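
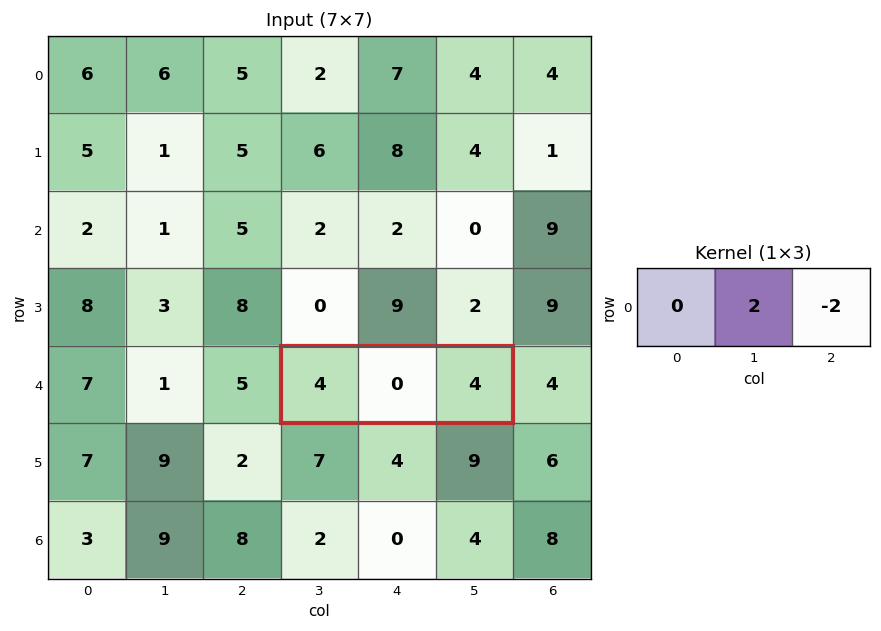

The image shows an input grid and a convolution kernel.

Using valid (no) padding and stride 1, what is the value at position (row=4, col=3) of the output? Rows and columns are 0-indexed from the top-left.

The receptive field on the input at this output position is [4 0 4]. Elementwise product with the kernel and sum: 0·2 + 4·-2.

-8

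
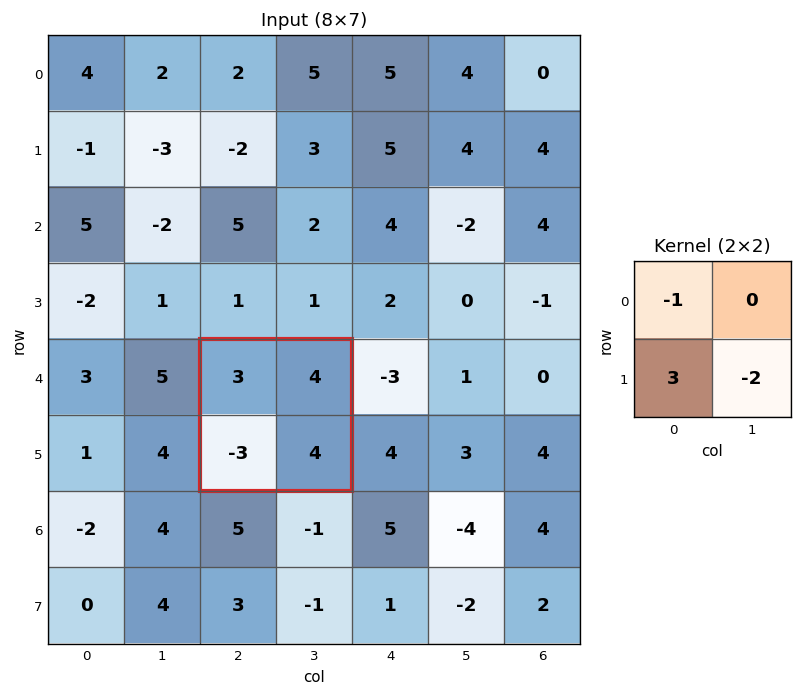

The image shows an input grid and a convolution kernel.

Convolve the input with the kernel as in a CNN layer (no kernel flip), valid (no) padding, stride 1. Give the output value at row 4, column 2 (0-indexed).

-20

The receptive field on the input at this output position is [3 4 / -3 4]. Elementwise product with the kernel and sum: 3·-1 + -3·3 + 4·-2.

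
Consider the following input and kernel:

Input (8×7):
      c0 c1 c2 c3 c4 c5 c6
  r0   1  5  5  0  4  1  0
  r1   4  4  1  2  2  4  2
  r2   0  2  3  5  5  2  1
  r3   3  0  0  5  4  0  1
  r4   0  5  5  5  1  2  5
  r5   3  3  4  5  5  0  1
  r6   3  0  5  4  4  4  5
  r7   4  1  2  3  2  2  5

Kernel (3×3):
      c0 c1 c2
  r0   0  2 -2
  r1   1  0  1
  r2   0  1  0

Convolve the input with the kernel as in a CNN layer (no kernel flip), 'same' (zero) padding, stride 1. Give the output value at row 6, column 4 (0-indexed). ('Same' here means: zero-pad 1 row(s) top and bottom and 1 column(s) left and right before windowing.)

The receptive field on the zero-padded input at this output position is [5 5 0 / 4 4 4 / 3 2 2]. Elementwise product with the kernel and sum: 5·2 + 0·-2 + 4·1 + 4·1 + 2·1.

20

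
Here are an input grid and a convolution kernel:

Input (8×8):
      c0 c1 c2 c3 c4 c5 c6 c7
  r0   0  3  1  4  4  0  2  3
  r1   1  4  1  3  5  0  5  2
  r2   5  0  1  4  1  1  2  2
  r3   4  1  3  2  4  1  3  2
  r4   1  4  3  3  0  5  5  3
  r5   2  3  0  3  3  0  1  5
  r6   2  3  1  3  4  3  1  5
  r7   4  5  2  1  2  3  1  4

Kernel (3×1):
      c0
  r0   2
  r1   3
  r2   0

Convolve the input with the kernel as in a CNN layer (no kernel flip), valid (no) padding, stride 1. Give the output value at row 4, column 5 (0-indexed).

The receptive field on the input at this output position is [5 / 0 / 3]. Elementwise product with the kernel and sum: 5·2 + 0·3.

10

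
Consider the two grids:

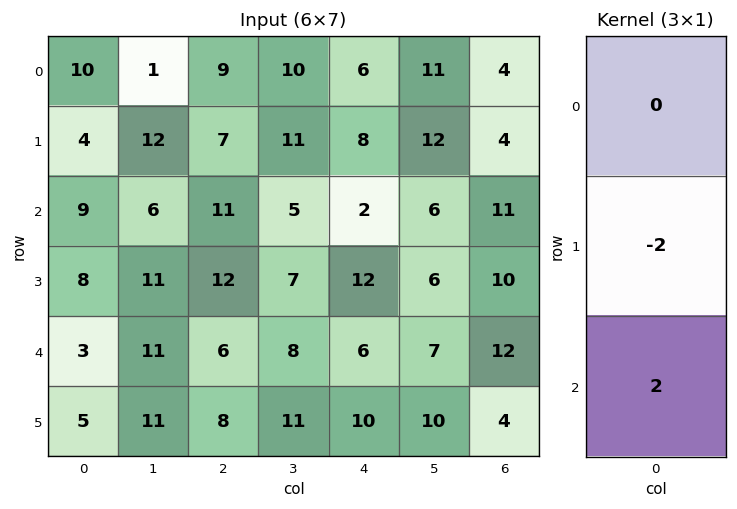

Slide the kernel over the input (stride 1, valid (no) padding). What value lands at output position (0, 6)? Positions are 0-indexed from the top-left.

The receptive field on the input at this output position is [4 / 4 / 11]. Elementwise product with the kernel and sum: 4·-2 + 11·2.

14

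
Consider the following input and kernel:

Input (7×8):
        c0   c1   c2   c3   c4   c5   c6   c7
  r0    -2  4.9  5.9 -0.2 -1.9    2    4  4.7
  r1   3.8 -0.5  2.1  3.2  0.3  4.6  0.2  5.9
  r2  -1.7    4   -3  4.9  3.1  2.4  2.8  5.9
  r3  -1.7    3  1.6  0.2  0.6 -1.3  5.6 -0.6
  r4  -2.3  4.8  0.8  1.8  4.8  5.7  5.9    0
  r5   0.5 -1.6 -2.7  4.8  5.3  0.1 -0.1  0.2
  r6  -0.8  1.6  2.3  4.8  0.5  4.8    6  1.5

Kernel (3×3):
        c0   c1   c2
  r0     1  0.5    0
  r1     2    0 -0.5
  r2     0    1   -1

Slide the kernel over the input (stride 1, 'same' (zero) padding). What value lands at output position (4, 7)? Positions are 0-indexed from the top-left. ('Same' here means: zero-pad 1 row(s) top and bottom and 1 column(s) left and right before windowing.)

17.3

The receptive field on the zero-padded input at this output position is [5.6 -0.6 0 / 5.9 0 0 / -0.1 0.2 0]. Elementwise product with the kernel and sum: 5.6·1 + -0.6·0.5 + 5.9·2 + 0·-0.5 + 0.2·1 + 0·-1.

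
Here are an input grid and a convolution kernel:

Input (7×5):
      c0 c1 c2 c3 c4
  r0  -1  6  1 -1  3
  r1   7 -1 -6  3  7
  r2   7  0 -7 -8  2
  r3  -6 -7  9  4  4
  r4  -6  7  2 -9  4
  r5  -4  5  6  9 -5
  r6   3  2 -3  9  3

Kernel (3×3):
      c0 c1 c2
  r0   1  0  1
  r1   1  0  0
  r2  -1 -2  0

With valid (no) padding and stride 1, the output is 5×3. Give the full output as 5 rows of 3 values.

0 18 21
28 -9 -23
-14 -26 20
-9 -13 -9
-15 7 -3

Output[0,0]: The receptive field on the input at this output position is [-1 6 1 / 7 -1 -6 / 7 0 -7]. Elementwise product with the kernel and sum: -1·1 + 1·1 + 7·1 + 7·-1 + 0·-2.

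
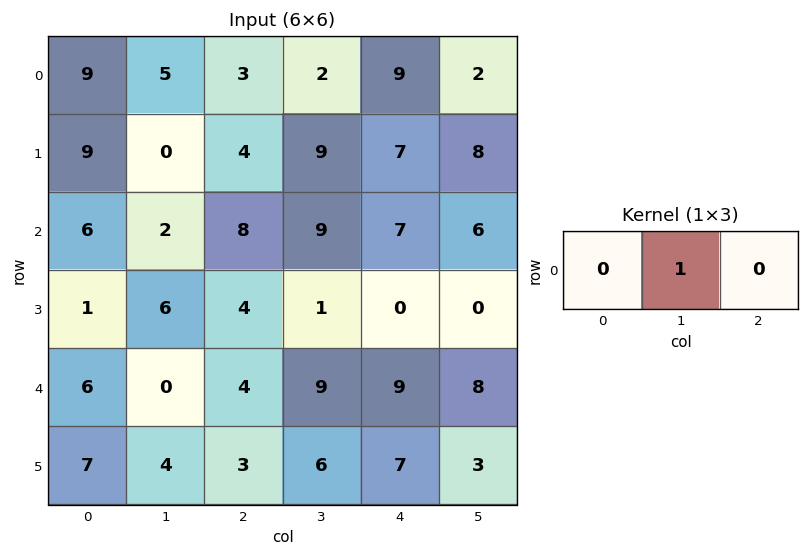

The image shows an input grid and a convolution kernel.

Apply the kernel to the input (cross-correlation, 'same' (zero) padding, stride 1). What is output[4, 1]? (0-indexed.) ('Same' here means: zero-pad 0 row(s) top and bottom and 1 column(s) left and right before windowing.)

The receptive field on the zero-padded input at this output position is [6 0 4]. Elementwise product with the kernel and sum: 0·1.

0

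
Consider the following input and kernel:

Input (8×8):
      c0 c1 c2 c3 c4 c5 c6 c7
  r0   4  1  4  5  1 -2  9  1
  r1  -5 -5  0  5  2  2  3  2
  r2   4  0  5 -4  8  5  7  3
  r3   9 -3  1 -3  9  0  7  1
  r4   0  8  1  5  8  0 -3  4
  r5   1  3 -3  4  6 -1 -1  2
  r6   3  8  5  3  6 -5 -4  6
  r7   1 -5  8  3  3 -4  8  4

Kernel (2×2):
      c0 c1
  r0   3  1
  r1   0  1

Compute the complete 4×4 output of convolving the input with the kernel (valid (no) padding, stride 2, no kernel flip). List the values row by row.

Output[0,0]: The receptive field on the input at this output position is [4 1 / -5 -5]. Elementwise product with the kernel and sum: 4·3 + 1·1 + -5·1.

8 22 3 30
9 8 29 25
11 12 23 -3
12 21 9 -2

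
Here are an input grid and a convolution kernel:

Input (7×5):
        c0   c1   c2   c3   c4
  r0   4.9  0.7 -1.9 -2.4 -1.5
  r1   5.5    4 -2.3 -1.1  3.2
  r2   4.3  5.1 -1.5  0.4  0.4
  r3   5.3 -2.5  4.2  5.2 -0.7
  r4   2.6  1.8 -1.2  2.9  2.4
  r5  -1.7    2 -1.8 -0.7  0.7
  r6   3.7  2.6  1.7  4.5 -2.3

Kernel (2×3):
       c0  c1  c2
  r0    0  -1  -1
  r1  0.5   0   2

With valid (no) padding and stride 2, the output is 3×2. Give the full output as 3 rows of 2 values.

-0.65 9.15
7.45 -0.1
-5.05 -4.8

Output[0,0]: The receptive field on the input at this output position is [4.9 0.7 -1.9 / 5.5 4 -2.3]. Elementwise product with the kernel and sum: 0.7·-1 + -1.9·-1 + 5.5·0.5 + -2.3·2.
Output[0,1]: The receptive field on the input at this output position is [-1.9 -2.4 -1.5 / -2.3 -1.1 3.2]. Elementwise product with the kernel and sum: -2.4·-1 + -1.5·-1 + -2.3·0.5 + 3.2·2.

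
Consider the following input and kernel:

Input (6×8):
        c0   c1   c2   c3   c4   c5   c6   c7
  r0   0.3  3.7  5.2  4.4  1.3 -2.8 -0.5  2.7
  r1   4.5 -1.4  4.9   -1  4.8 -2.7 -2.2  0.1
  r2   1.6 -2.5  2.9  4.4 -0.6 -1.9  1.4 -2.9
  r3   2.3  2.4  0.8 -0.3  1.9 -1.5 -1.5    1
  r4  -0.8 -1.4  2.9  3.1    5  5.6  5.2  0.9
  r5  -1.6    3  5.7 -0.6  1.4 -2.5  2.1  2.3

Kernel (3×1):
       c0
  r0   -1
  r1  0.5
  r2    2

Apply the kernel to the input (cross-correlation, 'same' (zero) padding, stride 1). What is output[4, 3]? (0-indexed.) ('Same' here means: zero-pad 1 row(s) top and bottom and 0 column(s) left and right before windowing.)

0.65

The receptive field on the zero-padded input at this output position is [-0.3 / 3.1 / -0.6]. Elementwise product with the kernel and sum: -0.3·-1 + 3.1·0.5 + -0.6·2.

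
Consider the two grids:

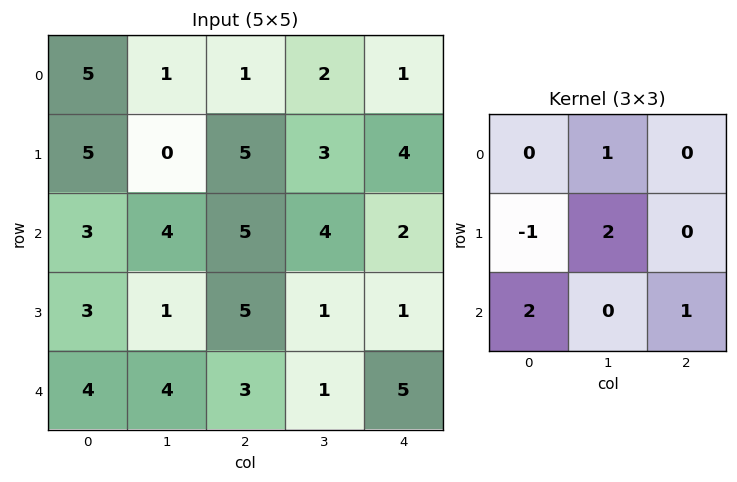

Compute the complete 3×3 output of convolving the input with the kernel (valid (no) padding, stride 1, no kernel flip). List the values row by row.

7 23 15
16 14 17
14 23 12

Output[0,0]: The receptive field on the input at this output position is [5 1 1 / 5 0 5 / 3 4 5]. Elementwise product with the kernel and sum: 1·1 + 5·-1 + 0·2 + 3·2 + 5·1.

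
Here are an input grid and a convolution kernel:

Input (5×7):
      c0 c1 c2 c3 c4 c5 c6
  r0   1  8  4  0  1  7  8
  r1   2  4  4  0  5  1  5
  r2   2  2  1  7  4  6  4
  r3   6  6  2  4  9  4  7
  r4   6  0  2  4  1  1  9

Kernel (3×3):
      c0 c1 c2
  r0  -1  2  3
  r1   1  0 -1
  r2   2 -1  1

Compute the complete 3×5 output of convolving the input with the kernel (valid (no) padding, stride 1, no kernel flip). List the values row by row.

Output[0,0]: The receptive field on the input at this output position is [1 8 4 / 2 4 4 / 2 2 1]. Elementwise product with the kernel and sum: 1·-1 + 8·2 + 4·3 + 2·1 + 4·-1 + 2·2 + 2·-1 + 1·1.

28 14 -3 38 43
27 13 17 17 33
23 25 19 27 32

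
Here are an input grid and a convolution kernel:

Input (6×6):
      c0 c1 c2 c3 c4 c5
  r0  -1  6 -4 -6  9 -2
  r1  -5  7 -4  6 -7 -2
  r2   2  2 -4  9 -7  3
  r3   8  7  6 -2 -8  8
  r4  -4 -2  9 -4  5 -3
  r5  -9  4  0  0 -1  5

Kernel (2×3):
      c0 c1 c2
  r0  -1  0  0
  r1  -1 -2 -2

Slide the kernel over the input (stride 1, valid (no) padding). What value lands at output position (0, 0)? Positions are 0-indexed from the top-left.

The receptive field on the input at this output position is [-1 6 -4 / -5 7 -4]. Elementwise product with the kernel and sum: -1·-1 + -5·-1 + 7·-2 + -4·-2.

0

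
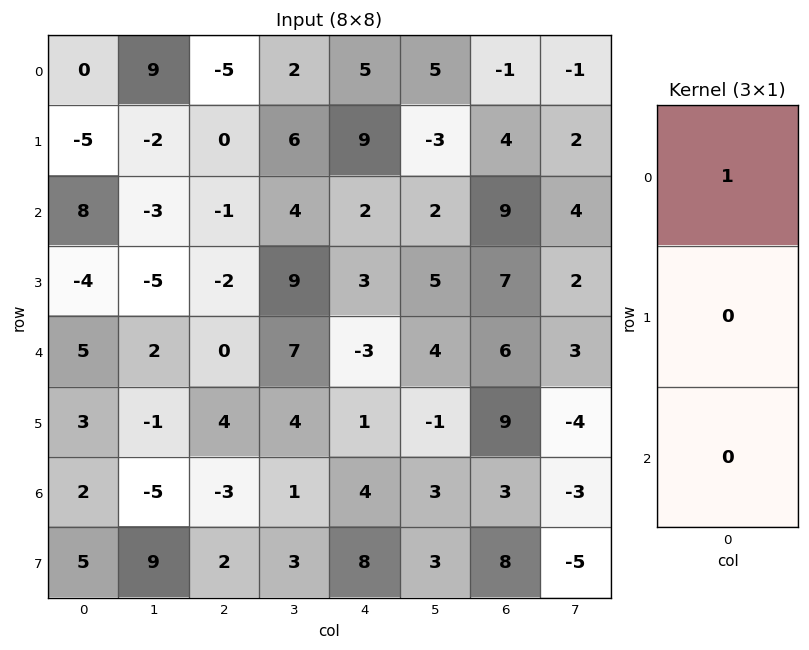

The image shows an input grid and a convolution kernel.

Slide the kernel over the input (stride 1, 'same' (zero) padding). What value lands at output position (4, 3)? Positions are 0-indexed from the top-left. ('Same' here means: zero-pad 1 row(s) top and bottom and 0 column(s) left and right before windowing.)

9

The receptive field on the zero-padded input at this output position is [9 / 7 / 4]. Elementwise product with the kernel and sum: 9·1.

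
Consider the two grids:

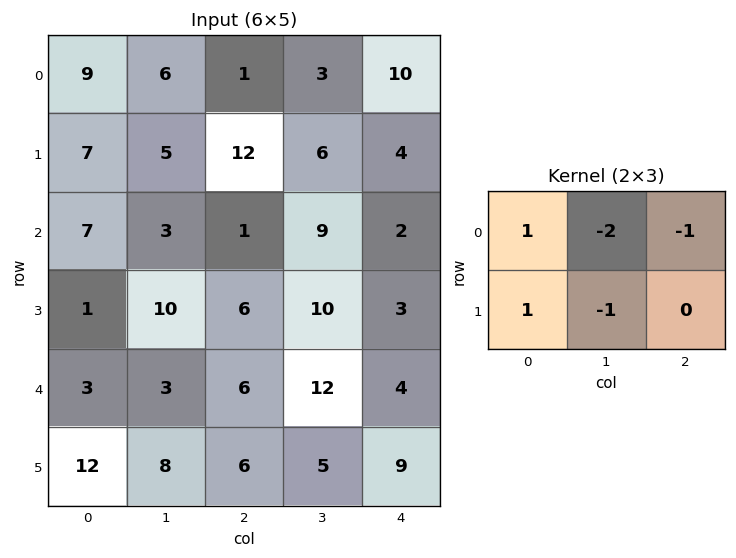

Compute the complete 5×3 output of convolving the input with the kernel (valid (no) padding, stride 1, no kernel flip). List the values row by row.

Output[0,0]: The receptive field on the input at this output position is [9 6 1 / 7 5 12]. Elementwise product with the kernel and sum: 9·1 + 6·-2 + 1·-1 + 7·1 + 5·-1.
Output[0,1]: The receptive field on the input at this output position is [6 1 3 / 5 12 6]. Elementwise product with the kernel and sum: 6·1 + 1·-2 + 3·-1 + 5·1 + 12·-1.

-2 -6 -9
-11 -23 -12
-9 -4 -23
-25 -15 -23
-5 -19 -21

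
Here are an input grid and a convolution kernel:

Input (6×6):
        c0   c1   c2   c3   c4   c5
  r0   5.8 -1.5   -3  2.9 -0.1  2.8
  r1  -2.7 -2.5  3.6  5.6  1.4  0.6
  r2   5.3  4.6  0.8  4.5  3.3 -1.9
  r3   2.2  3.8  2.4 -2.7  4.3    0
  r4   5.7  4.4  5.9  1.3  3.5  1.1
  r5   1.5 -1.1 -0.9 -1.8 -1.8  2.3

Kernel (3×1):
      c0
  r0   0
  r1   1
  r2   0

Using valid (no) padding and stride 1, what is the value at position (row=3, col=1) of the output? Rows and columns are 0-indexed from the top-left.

The receptive field on the input at this output position is [3.8 / 4.4 / -1.1]. Elementwise product with the kernel and sum: 4.4·1.

4.4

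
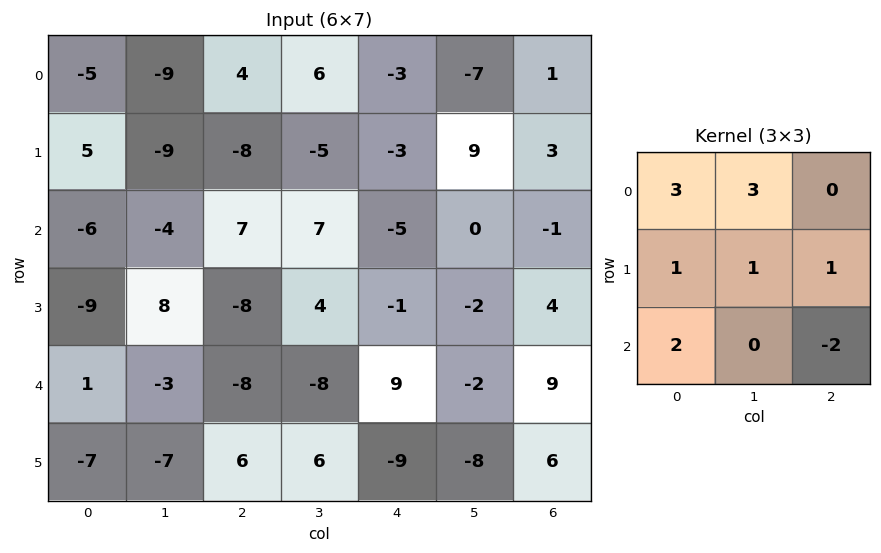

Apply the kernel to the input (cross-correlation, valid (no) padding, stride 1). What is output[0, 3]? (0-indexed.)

24

The receptive field on the input at this output position is [6 -3 -7 / -5 -3 9 / 7 -5 0]. Elementwise product with the kernel and sum: 6·3 + -3·3 + -5·1 + -3·1 + 9·1 + 7·2 + 0·-2.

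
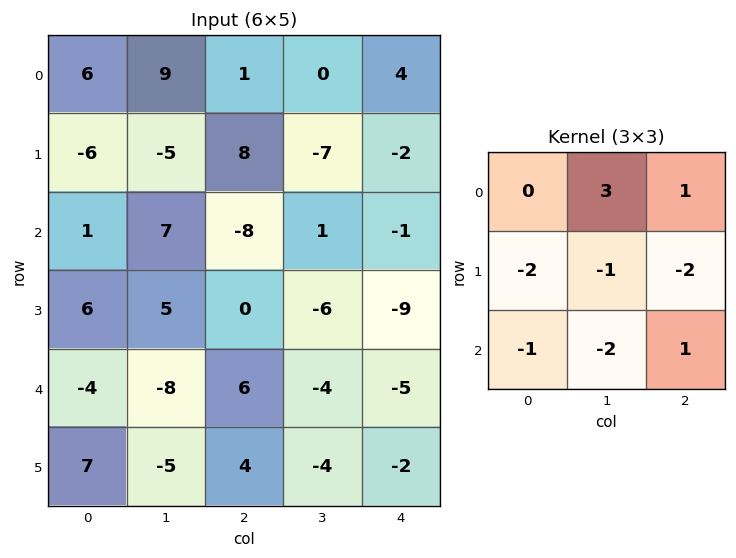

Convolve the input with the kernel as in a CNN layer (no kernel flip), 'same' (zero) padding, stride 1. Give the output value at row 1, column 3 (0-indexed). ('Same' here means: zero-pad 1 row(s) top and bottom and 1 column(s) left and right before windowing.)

The receptive field on the zero-padded input at this output position is [1 0 4 / 8 -7 -2 / -8 1 -1]. Elementwise product with the kernel and sum: 0·3 + 4·1 + 8·-2 + -7·-1 + -2·-2 + -8·-1 + 1·-2 + -1·1.

4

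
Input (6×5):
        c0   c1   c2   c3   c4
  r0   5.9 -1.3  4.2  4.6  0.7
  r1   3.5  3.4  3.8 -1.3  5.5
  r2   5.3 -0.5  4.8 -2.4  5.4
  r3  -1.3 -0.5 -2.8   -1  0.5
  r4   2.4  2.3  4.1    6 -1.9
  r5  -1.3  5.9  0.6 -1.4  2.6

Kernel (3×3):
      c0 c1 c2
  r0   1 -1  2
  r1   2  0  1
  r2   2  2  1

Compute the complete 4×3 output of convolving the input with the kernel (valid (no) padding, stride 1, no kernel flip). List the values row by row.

40.8 15.4 24.3
16.7 -14 24
23.5 6.7 31.2
12.3 22.5 6.5

Output[0,0]: The receptive field on the input at this output position is [5.9 -1.3 4.2 / 3.5 3.4 3.8 / 5.3 -0.5 4.8]. Elementwise product with the kernel and sum: 5.9·1 + -1.3·-1 + 4.2·2 + 3.5·2 + 3.8·1 + 5.3·2 + -0.5·2 + 4.8·1.
Output[0,1]: The receptive field on the input at this output position is [-1.3 4.2 4.6 / 3.4 3.8 -1.3 / -0.5 4.8 -2.4]. Elementwise product with the kernel and sum: -1.3·1 + 4.2·-1 + 4.6·2 + 3.4·2 + -1.3·1 + -0.5·2 + 4.8·2 + -2.4·1.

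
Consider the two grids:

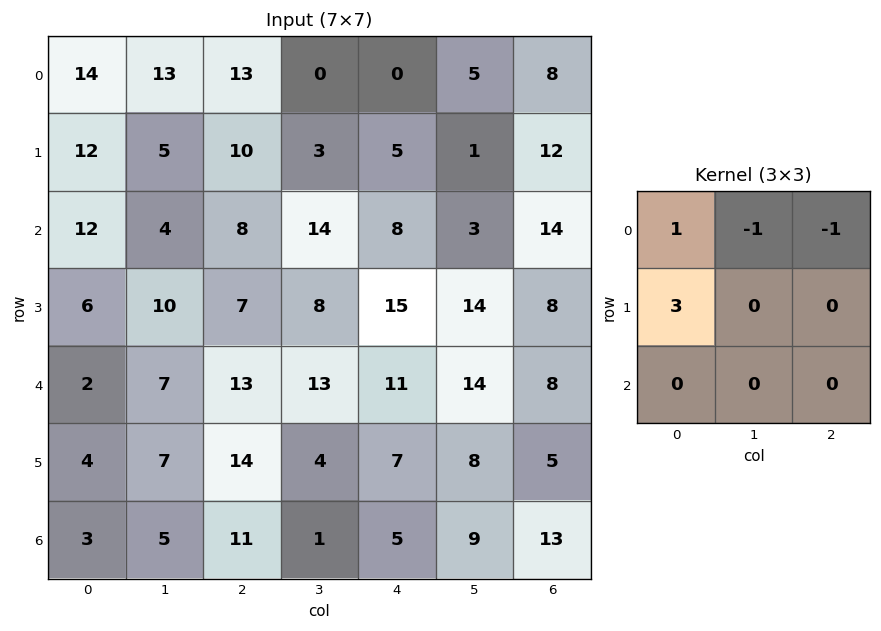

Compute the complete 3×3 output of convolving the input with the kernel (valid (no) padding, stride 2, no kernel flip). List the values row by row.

Output[0,0]: The receptive field on the input at this output position is [14 13 13 / 12 5 10 / 12 4 8]. Elementwise product with the kernel and sum: 14·1 + 13·-1 + 13·-1 + 12·3.
Output[0,1]: The receptive field on the input at this output position is [13 0 0 / 10 3 5 / 8 14 8]. Elementwise product with the kernel and sum: 13·1 + 0·-1 + 0·-1 + 10·3.

24 43 2
18 7 36
-6 31 10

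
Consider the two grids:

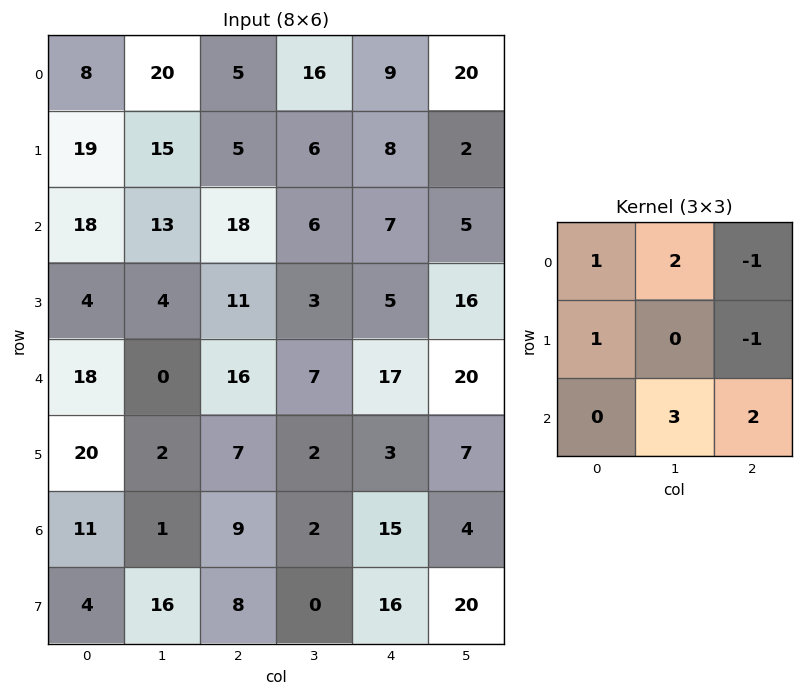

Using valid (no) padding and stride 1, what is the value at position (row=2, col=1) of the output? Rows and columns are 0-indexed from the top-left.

106

The receptive field on the input at this output position is [13 18 6 / 4 11 3 / 0 16 7]. Elementwise product with the kernel and sum: 13·1 + 18·2 + 6·-1 + 4·1 + 3·-1 + 16·3 + 7·2.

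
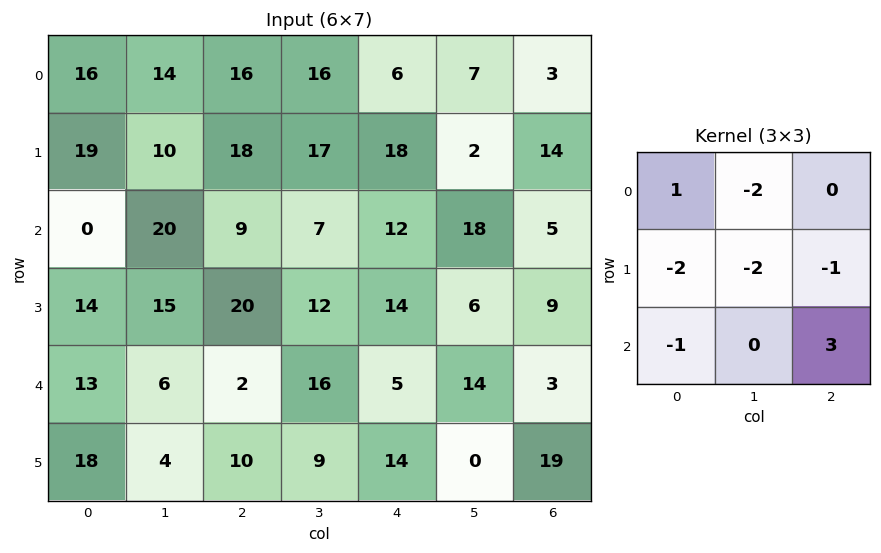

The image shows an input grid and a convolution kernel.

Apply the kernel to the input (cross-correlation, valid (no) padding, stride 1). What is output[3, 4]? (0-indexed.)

The receptive field on the input at this output position is [14 6 9 / 5 14 3 / 14 0 19]. Elementwise product with the kernel and sum: 14·1 + 6·-2 + 5·-2 + 14·-2 + 3·-1 + 14·-1 + 19·3.

4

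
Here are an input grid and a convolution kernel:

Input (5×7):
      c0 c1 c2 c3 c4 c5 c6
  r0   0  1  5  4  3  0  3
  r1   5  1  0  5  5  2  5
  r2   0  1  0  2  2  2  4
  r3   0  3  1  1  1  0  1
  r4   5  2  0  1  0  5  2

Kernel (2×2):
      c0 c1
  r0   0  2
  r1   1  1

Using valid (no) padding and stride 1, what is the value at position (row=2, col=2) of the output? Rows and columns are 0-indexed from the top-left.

The receptive field on the input at this output position is [0 2 / 1 1]. Elementwise product with the kernel and sum: 2·2 + 1·1 + 1·1.

6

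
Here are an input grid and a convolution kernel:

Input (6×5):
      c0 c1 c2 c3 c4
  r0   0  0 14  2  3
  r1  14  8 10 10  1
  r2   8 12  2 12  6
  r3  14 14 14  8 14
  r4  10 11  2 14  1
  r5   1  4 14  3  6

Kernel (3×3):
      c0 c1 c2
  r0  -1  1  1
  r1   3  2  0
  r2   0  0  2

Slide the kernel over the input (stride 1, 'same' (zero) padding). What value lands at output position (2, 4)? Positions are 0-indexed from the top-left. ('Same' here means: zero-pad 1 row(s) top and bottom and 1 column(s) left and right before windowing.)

The receptive field on the zero-padded input at this output position is [10 1 0 / 12 6 0 / 8 14 0]. Elementwise product with the kernel and sum: 10·-1 + 1·1 + 0·1 + 12·3 + 6·2 + 0·2.

39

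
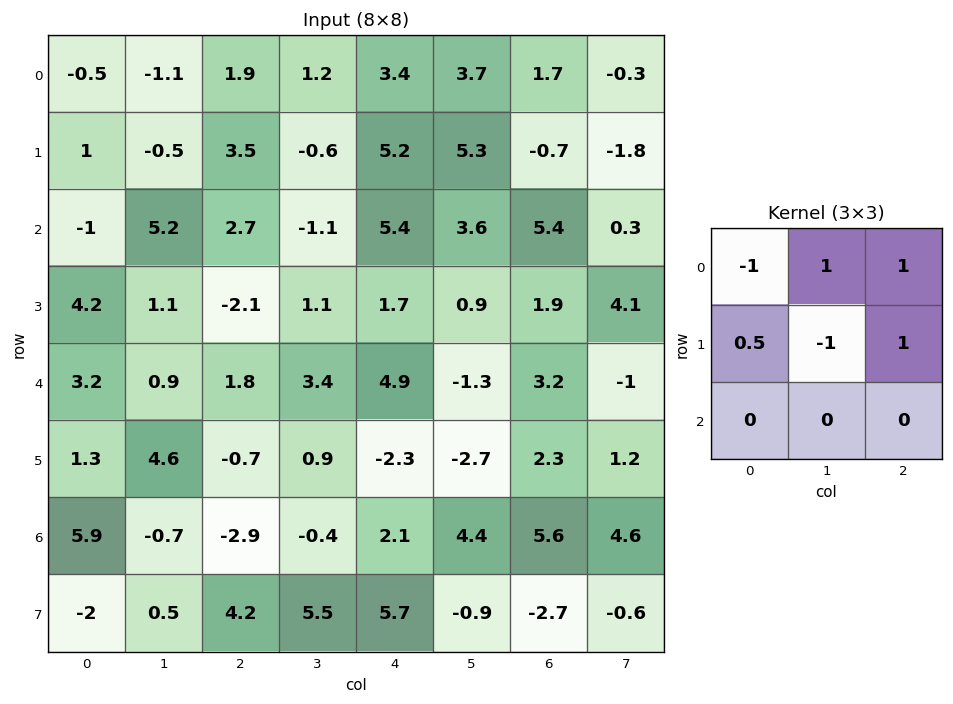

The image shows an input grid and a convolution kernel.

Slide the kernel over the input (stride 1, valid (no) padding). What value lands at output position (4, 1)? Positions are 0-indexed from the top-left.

8.2

The receptive field on the input at this output position is [0.9 1.8 3.4 / 4.6 -0.7 0.9 / -0.7 -2.9 -0.4]. Elementwise product with the kernel and sum: 0.9·-1 + 1.8·1 + 3.4·1 + 4.6·0.5 + -0.7·-1 + 0.9·1.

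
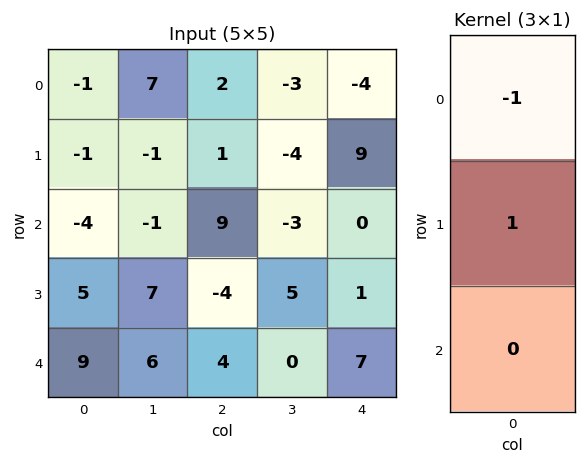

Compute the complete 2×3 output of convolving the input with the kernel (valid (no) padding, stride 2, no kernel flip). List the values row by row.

Output[0,0]: The receptive field on the input at this output position is [-1 / -1 / -4]. Elementwise product with the kernel and sum: -1·-1 + -1·1.
Output[0,1]: The receptive field on the input at this output position is [2 / 1 / 9]. Elementwise product with the kernel and sum: 2·-1 + 1·1.

0 -1 13
9 -13 1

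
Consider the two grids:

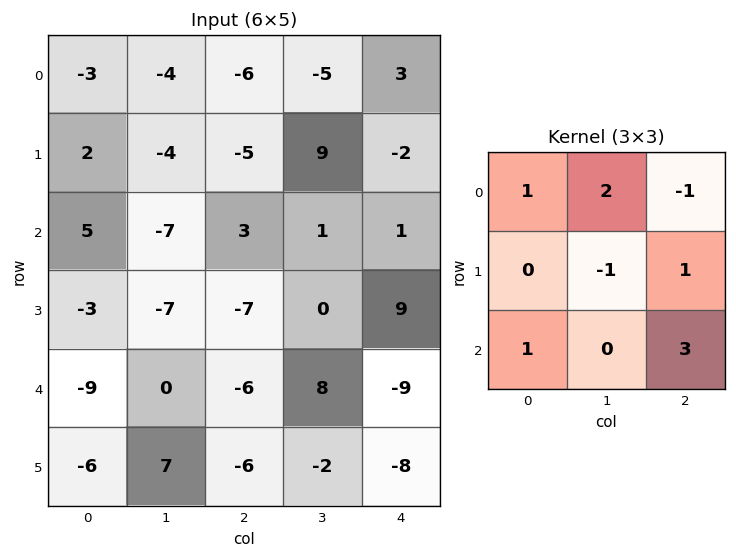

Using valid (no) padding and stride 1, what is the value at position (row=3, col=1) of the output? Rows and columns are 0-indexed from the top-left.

-6

The receptive field on the input at this output position is [-7 -7 0 / 0 -6 8 / 7 -6 -2]. Elementwise product with the kernel and sum: -7·1 + -7·2 + 0·-1 + -6·-1 + 8·1 + 7·1 + -2·3.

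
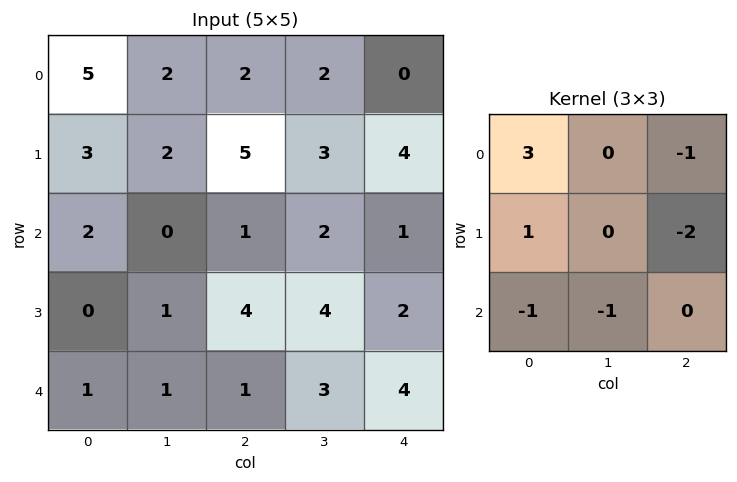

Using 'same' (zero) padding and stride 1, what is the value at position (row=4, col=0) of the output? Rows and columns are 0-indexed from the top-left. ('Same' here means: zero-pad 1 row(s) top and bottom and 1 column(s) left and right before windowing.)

The receptive field on the zero-padded input at this output position is [0 0 1 / 0 1 1 / 0 0 0]. Elementwise product with the kernel and sum: 0·3 + 1·-1 + 0·1 + 1·-2 + 0·-1 + 0·-1.

-3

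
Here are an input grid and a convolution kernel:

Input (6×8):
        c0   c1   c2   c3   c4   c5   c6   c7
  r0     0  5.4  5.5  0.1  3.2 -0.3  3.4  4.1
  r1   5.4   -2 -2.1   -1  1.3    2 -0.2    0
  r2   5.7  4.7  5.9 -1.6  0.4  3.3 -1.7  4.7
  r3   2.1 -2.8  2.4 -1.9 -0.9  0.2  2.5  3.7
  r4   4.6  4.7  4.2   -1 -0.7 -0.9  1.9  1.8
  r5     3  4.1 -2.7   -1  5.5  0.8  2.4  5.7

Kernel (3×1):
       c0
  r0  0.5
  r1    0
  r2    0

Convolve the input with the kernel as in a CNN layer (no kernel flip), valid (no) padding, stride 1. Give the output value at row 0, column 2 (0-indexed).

The receptive field on the input at this output position is [5.5 / -2.1 / 5.9]. Elementwise product with the kernel and sum: 5.5·0.5.

2.75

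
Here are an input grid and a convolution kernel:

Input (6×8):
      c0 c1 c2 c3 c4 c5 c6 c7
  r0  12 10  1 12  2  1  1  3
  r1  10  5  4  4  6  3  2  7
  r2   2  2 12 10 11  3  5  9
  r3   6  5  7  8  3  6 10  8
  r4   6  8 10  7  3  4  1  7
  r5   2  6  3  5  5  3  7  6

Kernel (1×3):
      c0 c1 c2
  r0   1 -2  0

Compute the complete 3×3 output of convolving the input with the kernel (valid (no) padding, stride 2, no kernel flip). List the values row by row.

-8 -23 0
-2 -8 5
-10 -4 -5

Output[0,0]: The receptive field on the input at this output position is [12 10 1]. Elementwise product with the kernel and sum: 12·1 + 10·-2.
Output[0,1]: The receptive field on the input at this output position is [1 12 2]. Elementwise product with the kernel and sum: 1·1 + 12·-2.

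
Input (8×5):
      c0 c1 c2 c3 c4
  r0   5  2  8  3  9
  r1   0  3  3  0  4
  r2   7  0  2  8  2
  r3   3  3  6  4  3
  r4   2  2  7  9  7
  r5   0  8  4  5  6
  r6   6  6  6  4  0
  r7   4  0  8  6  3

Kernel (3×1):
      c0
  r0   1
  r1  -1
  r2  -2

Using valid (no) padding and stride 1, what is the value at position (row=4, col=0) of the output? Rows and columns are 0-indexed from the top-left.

-10

The receptive field on the input at this output position is [2 / 0 / 6]. Elementwise product with the kernel and sum: 2·1 + 0·-1 + 6·-2.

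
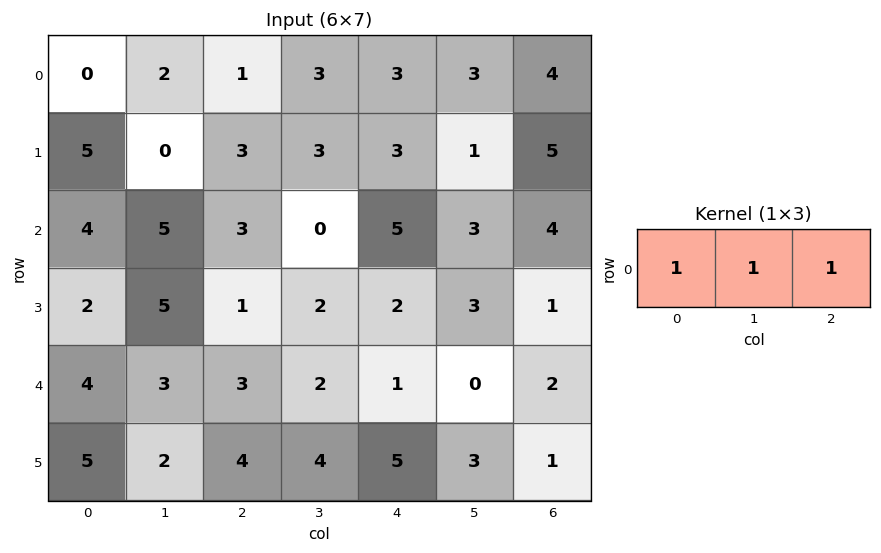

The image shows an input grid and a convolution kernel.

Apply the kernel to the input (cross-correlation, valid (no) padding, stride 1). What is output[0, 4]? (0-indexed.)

10

The receptive field on the input at this output position is [3 3 4]. Elementwise product with the kernel and sum: 3·1 + 3·1 + 4·1.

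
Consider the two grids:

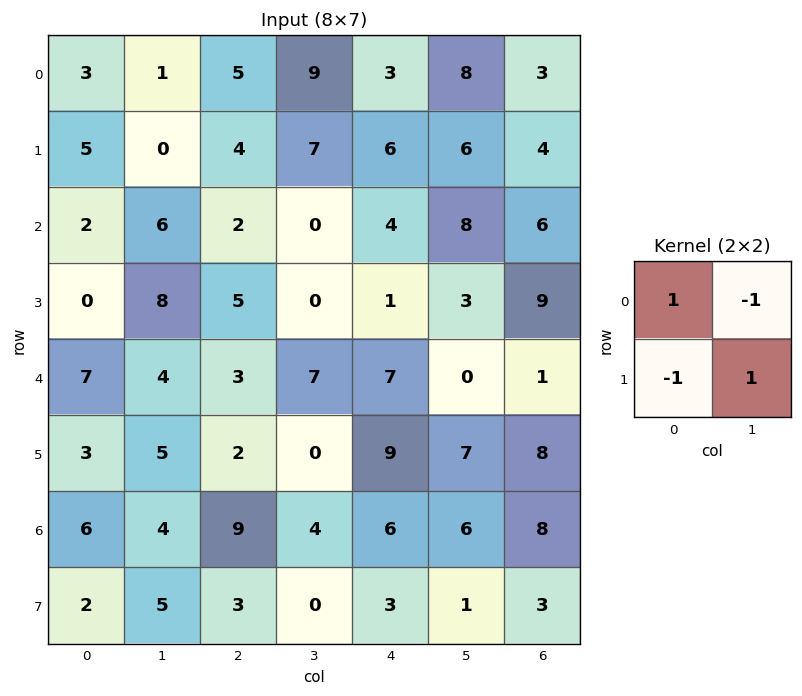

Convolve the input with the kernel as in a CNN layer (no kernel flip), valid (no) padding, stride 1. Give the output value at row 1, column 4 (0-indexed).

4

The receptive field on the input at this output position is [6 6 / 4 8]. Elementwise product with the kernel and sum: 6·1 + 6·-1 + 4·-1 + 8·1.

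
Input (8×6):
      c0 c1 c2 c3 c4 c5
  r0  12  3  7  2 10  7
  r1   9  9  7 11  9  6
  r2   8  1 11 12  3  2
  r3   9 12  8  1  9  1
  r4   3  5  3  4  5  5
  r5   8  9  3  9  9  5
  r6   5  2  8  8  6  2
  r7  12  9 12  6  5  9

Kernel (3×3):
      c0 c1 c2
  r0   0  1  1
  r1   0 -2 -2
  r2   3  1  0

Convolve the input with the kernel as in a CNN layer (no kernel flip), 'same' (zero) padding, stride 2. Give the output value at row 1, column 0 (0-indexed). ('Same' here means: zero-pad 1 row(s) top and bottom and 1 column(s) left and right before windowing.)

The receptive field on the zero-padded input at this output position is [0 9 9 / 0 8 1 / 0 9 12]. Elementwise product with the kernel and sum: 9·1 + 9·1 + 8·-2 + 1·-2 + 0·3 + 9·1.

9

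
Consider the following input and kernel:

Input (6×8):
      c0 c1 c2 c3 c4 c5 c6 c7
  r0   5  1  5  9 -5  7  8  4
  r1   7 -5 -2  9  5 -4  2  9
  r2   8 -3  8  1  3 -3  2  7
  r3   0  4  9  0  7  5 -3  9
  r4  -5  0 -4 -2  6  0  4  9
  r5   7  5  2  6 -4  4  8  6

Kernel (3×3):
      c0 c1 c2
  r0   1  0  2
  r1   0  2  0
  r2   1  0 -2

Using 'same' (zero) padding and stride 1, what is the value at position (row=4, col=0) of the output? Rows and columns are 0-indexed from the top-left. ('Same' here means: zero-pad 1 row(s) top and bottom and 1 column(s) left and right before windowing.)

The receptive field on the zero-padded input at this output position is [0 0 4 / 0 -5 0 / 0 7 5]. Elementwise product with the kernel and sum: 0·1 + 4·2 + -5·2 + 0·1 + 5·-2.

-12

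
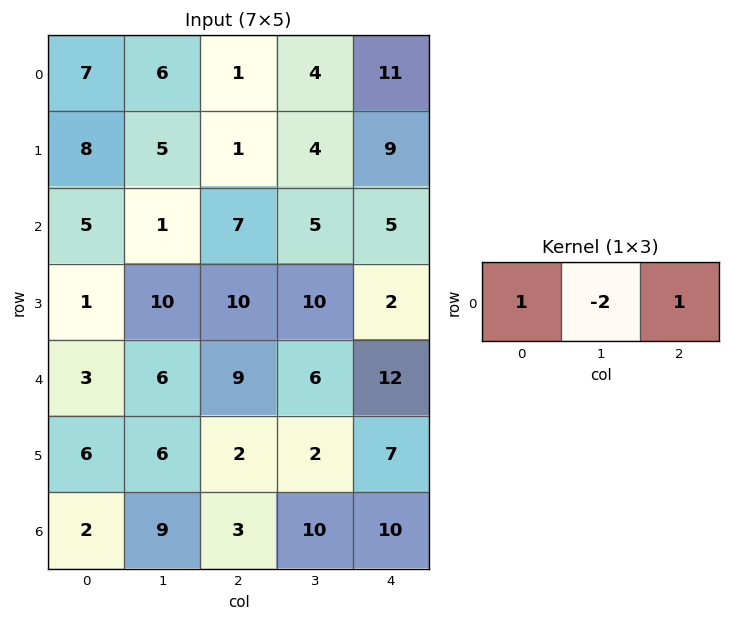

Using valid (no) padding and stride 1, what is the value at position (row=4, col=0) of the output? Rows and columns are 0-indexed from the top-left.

0

The receptive field on the input at this output position is [3 6 9]. Elementwise product with the kernel and sum: 3·1 + 6·-2 + 9·1.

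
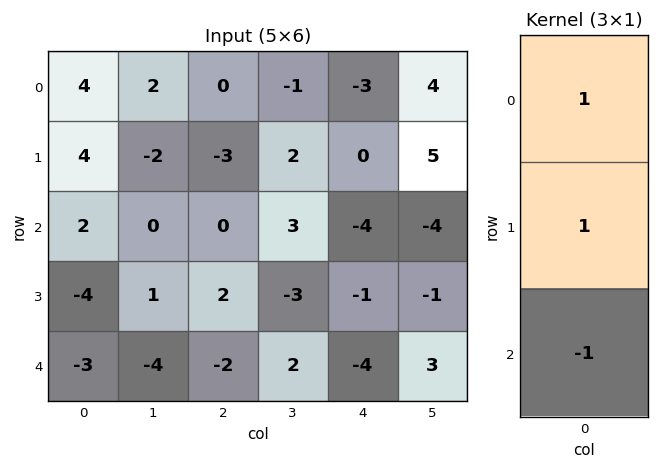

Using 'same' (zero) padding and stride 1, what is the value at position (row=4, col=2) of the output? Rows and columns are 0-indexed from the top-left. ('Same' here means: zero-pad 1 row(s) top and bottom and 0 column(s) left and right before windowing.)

The receptive field on the zero-padded input at this output position is [2 / -2 / 0]. Elementwise product with the kernel and sum: 2·1 + -2·1 + 0·-1.

0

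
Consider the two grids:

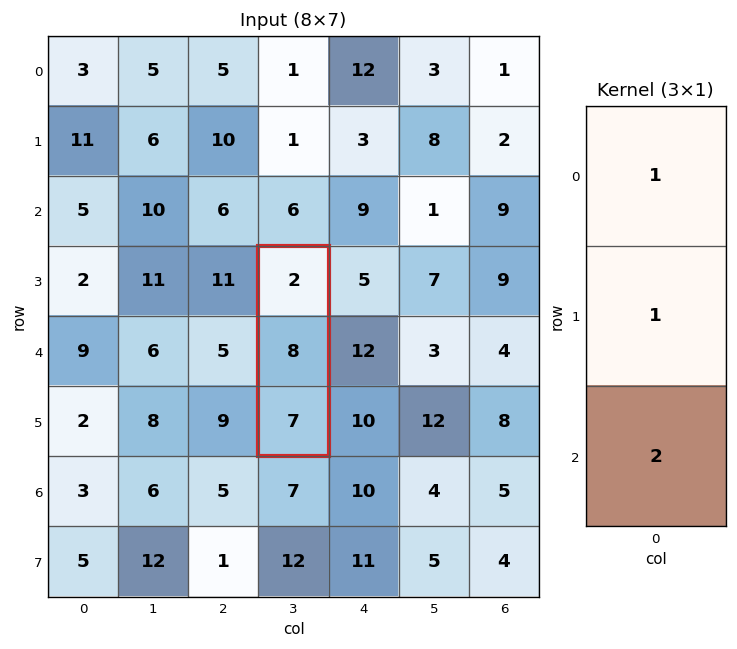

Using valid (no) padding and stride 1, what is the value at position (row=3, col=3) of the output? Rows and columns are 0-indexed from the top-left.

24

The receptive field on the input at this output position is [2 / 8 / 7]. Elementwise product with the kernel and sum: 2·1 + 8·1 + 7·2.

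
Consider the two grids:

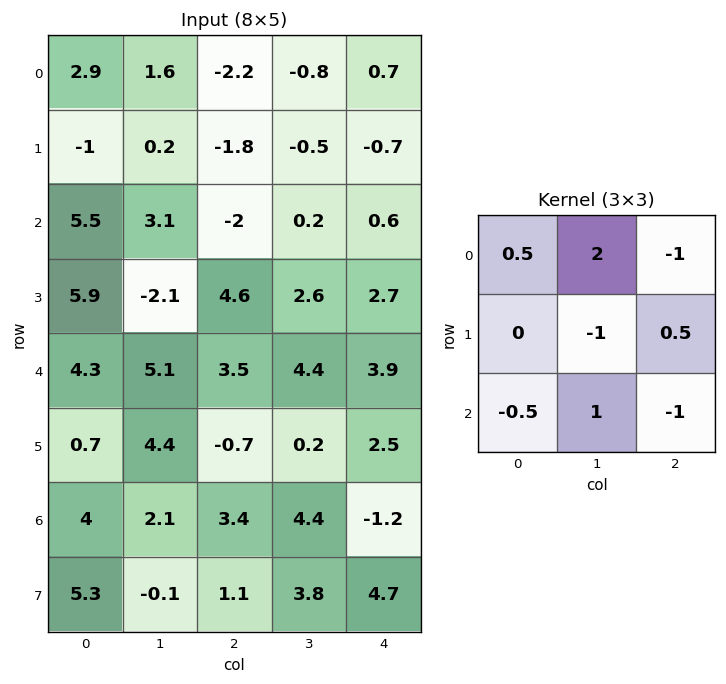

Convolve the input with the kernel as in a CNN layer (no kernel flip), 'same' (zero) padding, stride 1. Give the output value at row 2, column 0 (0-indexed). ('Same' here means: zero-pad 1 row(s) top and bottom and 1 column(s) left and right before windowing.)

The receptive field on the zero-padded input at this output position is [0 -1 0.2 / 0 5.5 3.1 / 0 5.9 -2.1]. Elementwise product with the kernel and sum: 0·0.5 + -1·2 + 0.2·-1 + 5.5·-1 + 3.1·0.5 + 0·-0.5 + 5.9·1 + -2.1·-1.

1.85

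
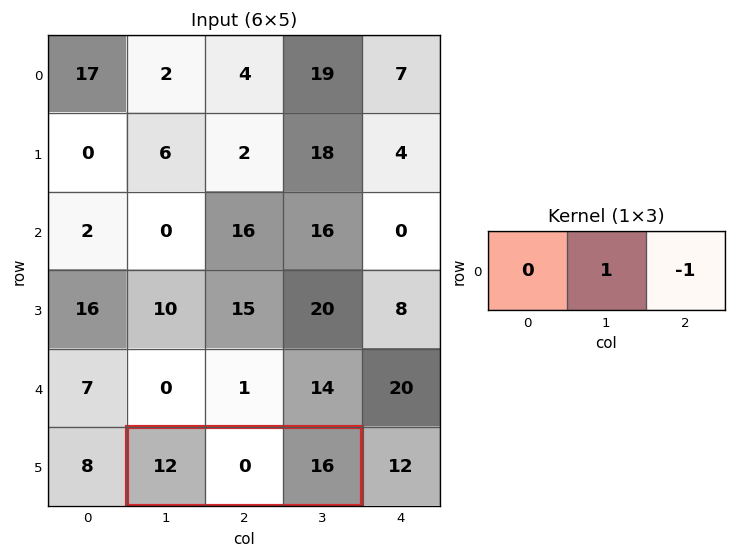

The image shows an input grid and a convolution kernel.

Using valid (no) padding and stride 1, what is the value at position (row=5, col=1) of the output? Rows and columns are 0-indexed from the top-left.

The receptive field on the input at this output position is [12 0 16]. Elementwise product with the kernel and sum: 0·1 + 16·-1.

-16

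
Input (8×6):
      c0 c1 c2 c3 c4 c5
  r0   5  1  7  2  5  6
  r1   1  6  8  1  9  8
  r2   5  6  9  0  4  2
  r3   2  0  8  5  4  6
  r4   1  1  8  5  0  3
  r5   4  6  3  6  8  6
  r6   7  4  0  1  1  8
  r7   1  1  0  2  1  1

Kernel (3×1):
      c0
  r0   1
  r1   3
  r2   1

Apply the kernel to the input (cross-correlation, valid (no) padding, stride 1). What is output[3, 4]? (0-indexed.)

The receptive field on the input at this output position is [4 / 0 / 8]. Elementwise product with the kernel and sum: 4·1 + 0·3 + 8·1.

12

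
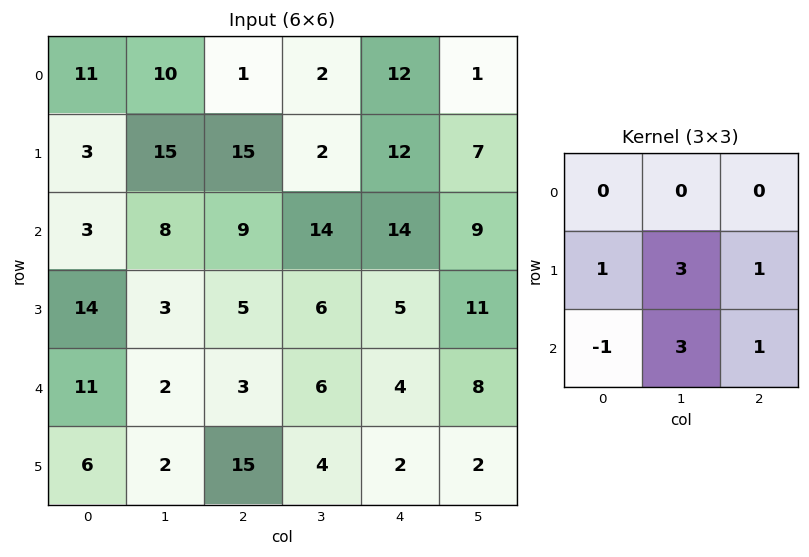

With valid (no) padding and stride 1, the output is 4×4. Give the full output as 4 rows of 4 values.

Output[0,0]: The receptive field on the input at this output position is [11 10 1 / 3 15 15 / 3 8 9]. Elementwise product with the kernel and sum: 3·1 + 15·3 + 15·1 + 3·-1 + 8·3 + 9·1.
Output[0,1]: The receptive field on the input at this output position is [10 1 2 / 15 15 2 / 8 9 14]. Elementwise product with the kernel and sum: 15·1 + 15·3 + 2·1 + 8·-1 + 9·3 + 14·1.

93 95 80 82
36 67 83 85
26 37 47 46
35 64 24 30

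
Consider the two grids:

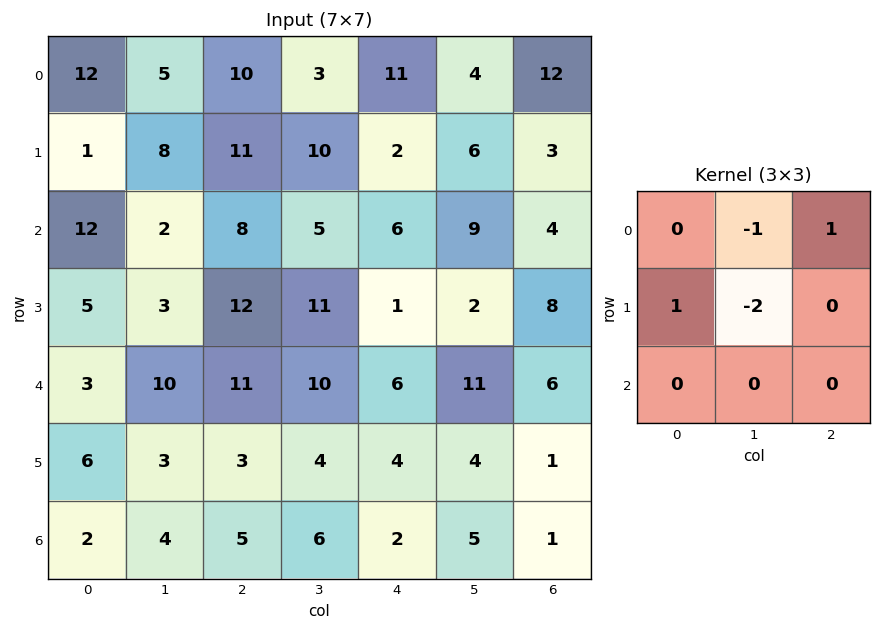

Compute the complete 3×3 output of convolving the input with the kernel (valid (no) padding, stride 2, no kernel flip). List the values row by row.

Output[0,0]: The receptive field on the input at this output position is [12 5 10 / 1 8 11 / 12 2 8]. Elementwise product with the kernel and sum: 5·-1 + 10·1 + 1·1 + 8·-2.
Output[0,1]: The receptive field on the input at this output position is [10 3 11 / 11 10 2 / 8 5 6]. Elementwise product with the kernel and sum: 3·-1 + 11·1 + 11·1 + 10·-2.

-10 -1 -2
5 -9 -8
1 -9 -9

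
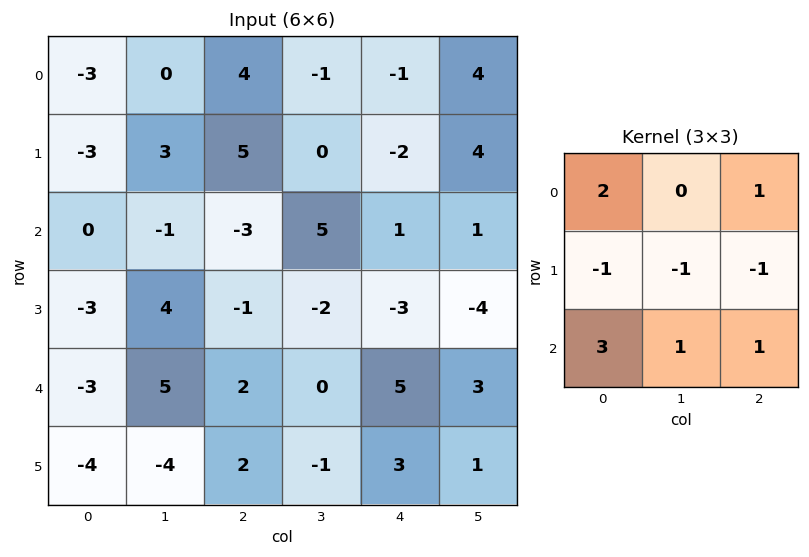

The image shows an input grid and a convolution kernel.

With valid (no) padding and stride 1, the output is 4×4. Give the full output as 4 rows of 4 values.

Output[0,0]: The receptive field on the input at this output position is [-3 0 4 / -3 3 5 / 0 -1 -3]. Elementwise product with the kernel and sum: -3·2 + 4·1 + -3·-1 + 3·-1 + 5·-1 + 0·3 + -1·1 + -3·1.

-11 -10 1 17
-3 14 -3 -16
-5 19 12 28
-25 -12 -4 -15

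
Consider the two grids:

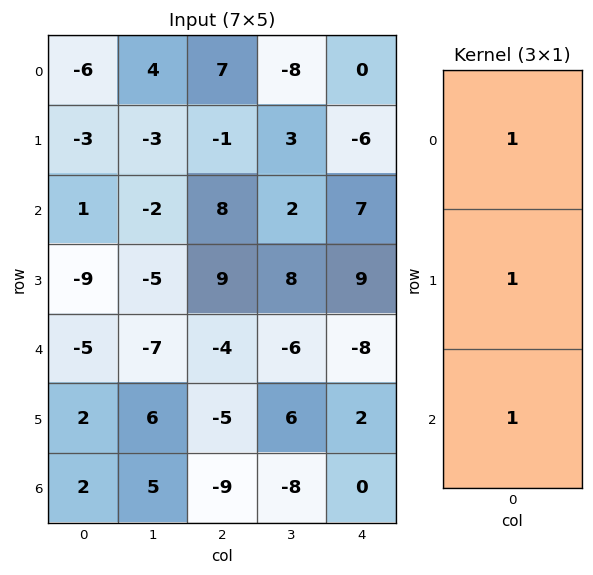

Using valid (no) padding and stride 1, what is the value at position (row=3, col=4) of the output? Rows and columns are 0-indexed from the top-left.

3

The receptive field on the input at this output position is [9 / -8 / 2]. Elementwise product with the kernel and sum: 9·1 + -8·1 + 2·1.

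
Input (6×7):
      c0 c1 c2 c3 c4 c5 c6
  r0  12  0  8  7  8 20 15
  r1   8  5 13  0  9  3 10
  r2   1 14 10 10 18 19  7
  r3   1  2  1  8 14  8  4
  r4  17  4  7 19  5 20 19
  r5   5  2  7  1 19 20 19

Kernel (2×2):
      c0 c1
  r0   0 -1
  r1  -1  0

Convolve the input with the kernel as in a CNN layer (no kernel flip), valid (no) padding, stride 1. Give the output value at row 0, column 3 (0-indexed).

The receptive field on the input at this output position is [7 8 / 0 9]. Elementwise product with the kernel and sum: 8·-1 + 0·-1.

-8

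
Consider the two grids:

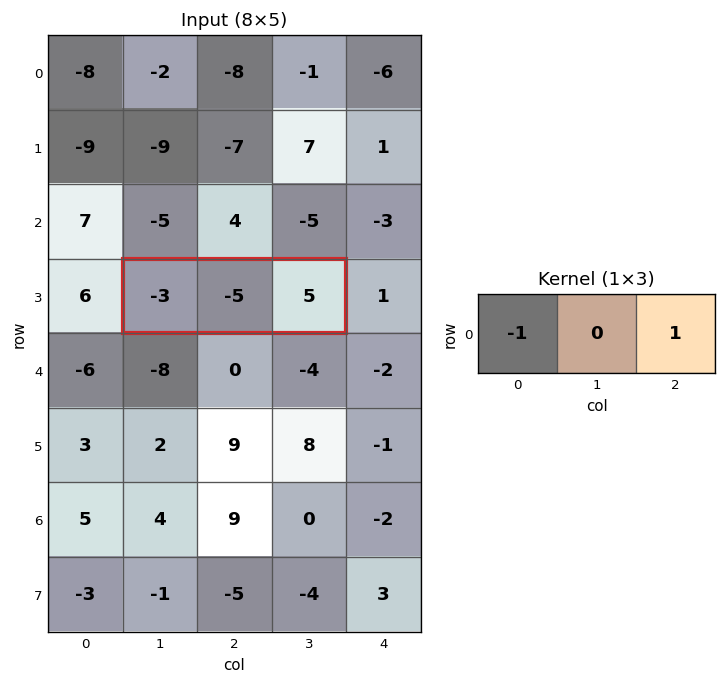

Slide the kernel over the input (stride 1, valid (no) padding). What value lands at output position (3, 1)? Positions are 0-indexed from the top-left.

8

The receptive field on the input at this output position is [-3 -5 5]. Elementwise product with the kernel and sum: -3·-1 + 5·1.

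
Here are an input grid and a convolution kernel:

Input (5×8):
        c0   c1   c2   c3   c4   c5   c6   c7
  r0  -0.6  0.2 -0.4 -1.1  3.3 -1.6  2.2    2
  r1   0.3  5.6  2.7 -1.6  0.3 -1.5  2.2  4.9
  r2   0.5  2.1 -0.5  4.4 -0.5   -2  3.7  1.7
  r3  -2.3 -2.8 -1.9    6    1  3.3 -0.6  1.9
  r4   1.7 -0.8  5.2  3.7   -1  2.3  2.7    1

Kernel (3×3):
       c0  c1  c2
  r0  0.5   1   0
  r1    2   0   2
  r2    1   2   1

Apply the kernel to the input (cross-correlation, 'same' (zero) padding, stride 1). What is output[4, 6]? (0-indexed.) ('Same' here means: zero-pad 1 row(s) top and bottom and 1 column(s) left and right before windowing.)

The receptive field on the zero-padded input at this output position is [3.3 -0.6 1.9 / 2.3 2.7 1 / 0 0 0]. Elementwise product with the kernel and sum: 3.3·0.5 + -0.6·1 + 2.3·2 + 1·2 + 0·1 + 0·2 + 0·1.

7.65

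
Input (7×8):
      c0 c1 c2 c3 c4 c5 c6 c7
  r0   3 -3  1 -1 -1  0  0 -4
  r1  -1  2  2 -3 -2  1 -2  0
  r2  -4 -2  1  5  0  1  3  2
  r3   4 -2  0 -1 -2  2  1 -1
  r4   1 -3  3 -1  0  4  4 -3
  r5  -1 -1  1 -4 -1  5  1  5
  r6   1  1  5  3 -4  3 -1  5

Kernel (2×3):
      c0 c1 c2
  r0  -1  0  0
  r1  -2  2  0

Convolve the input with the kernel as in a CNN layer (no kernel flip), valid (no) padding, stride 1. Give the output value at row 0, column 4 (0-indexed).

7

The receptive field on the input at this output position is [-1 0 0 / -2 1 -2]. Elementwise product with the kernel and sum: -1·-1 + -2·-2 + 1·2.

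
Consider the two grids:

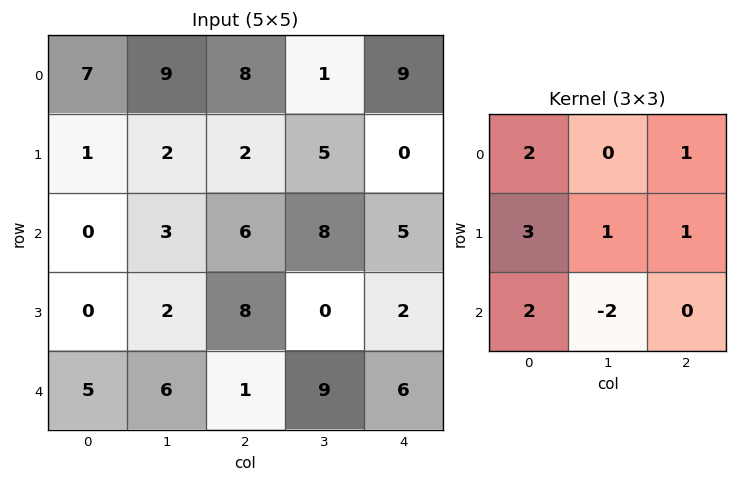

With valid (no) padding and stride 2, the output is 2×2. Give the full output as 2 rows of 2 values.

Output[0,0]: The receptive field on the input at this output position is [7 9 8 / 1 2 2 / 0 3 6]. Elementwise product with the kernel and sum: 7·2 + 8·1 + 1·3 + 2·1 + 2·1 + 0·2 + 3·-2.
Output[0,1]: The receptive field on the input at this output position is [8 1 9 / 2 5 0 / 6 8 5]. Elementwise product with the kernel and sum: 8·2 + 9·1 + 2·3 + 5·1 + 0·1 + 6·2 + 8·-2.

23 32
14 27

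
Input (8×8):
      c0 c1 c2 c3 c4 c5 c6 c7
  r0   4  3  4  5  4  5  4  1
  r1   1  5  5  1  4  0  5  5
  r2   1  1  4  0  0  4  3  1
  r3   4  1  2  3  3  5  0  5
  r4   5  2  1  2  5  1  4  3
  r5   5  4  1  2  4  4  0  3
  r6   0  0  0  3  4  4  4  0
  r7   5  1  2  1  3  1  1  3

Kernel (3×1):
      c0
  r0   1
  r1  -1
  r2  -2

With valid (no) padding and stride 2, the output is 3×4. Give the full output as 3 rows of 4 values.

1 -9 0 -7
-13 0 -13 -5
0 0 -7 -4

Output[0,0]: The receptive field on the input at this output position is [4 / 1 / 1]. Elementwise product with the kernel and sum: 4·1 + 1·-1 + 1·-2.
Output[0,1]: The receptive field on the input at this output position is [4 / 5 / 4]. Elementwise product with the kernel and sum: 4·1 + 5·-1 + 4·-2.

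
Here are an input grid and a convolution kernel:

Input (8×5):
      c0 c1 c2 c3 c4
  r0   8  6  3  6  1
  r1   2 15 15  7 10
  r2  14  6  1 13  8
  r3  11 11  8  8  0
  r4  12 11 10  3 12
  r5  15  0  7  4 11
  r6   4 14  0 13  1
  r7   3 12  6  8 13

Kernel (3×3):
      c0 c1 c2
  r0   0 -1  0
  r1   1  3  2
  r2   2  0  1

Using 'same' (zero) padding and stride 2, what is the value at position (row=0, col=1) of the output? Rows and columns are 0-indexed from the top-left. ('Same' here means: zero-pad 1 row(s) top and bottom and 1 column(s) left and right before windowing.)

64

The receptive field on the zero-padded input at this output position is [0 0 0 / 6 3 6 / 15 15 7]. Elementwise product with the kernel and sum: 0·-1 + 6·1 + 3·3 + 6·2 + 15·2 + 7·1.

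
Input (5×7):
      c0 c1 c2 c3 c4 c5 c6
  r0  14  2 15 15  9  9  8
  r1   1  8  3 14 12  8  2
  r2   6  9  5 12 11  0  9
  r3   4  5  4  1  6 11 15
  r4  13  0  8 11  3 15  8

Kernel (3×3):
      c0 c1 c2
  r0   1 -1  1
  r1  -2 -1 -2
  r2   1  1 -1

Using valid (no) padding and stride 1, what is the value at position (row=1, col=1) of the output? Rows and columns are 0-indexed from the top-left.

The receptive field on the input at this output position is [8 3 14 / 9 5 12 / 5 4 1]. Elementwise product with the kernel and sum: 8·1 + 3·-1 + 14·1 + 9·-2 + 5·-1 + 12·-2 + 5·1 + 4·1 + 1·-1.

-20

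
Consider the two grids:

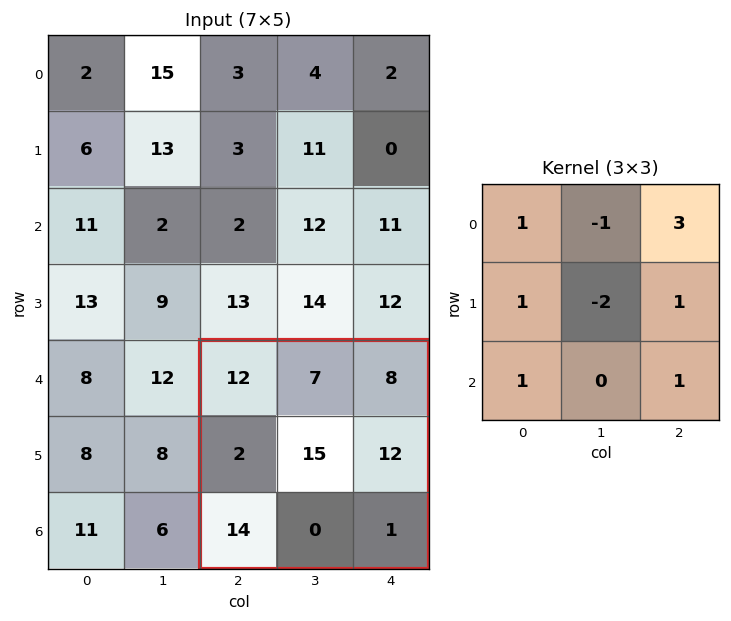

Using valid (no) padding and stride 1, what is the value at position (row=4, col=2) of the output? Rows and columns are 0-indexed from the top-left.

The receptive field on the input at this output position is [12 7 8 / 2 15 12 / 14 0 1]. Elementwise product with the kernel and sum: 12·1 + 7·-1 + 8·3 + 2·1 + 15·-2 + 12·1 + 14·1 + 1·1.

28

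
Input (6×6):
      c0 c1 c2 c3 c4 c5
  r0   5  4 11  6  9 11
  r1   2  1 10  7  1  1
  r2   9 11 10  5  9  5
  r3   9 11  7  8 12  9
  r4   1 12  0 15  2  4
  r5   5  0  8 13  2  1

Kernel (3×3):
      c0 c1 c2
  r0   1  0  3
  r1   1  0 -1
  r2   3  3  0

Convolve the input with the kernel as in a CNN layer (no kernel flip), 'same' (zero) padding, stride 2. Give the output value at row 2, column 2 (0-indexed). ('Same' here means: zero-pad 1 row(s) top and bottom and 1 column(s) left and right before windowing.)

The receptive field on the zero-padded input at this output position is [8 12 9 / 15 2 4 / 13 2 1]. Elementwise product with the kernel and sum: 8·1 + 9·3 + 15·1 + 4·-1 + 13·3 + 2·3.

91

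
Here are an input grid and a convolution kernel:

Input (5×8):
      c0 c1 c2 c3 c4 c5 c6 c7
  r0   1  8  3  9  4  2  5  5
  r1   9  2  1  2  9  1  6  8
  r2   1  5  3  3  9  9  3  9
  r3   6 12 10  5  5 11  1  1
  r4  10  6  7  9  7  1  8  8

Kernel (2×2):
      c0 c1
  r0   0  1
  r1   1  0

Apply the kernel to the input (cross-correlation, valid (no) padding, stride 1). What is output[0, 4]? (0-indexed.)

The receptive field on the input at this output position is [4 2 / 9 1]. Elementwise product with the kernel and sum: 2·1 + 9·1.

11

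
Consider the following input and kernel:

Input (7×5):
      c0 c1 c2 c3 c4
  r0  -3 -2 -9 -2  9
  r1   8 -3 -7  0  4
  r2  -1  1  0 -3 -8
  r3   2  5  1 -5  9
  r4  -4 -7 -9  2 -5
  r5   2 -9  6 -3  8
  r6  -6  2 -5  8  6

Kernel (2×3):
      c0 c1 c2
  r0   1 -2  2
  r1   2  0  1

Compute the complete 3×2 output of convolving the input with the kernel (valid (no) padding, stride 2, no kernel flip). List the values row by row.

-8 3
2 1
2 -3

Output[0,0]: The receptive field on the input at this output position is [-3 -2 -9 / 8 -3 -7]. Elementwise product with the kernel and sum: -3·1 + -2·-2 + -9·2 + 8·2 + -7·1.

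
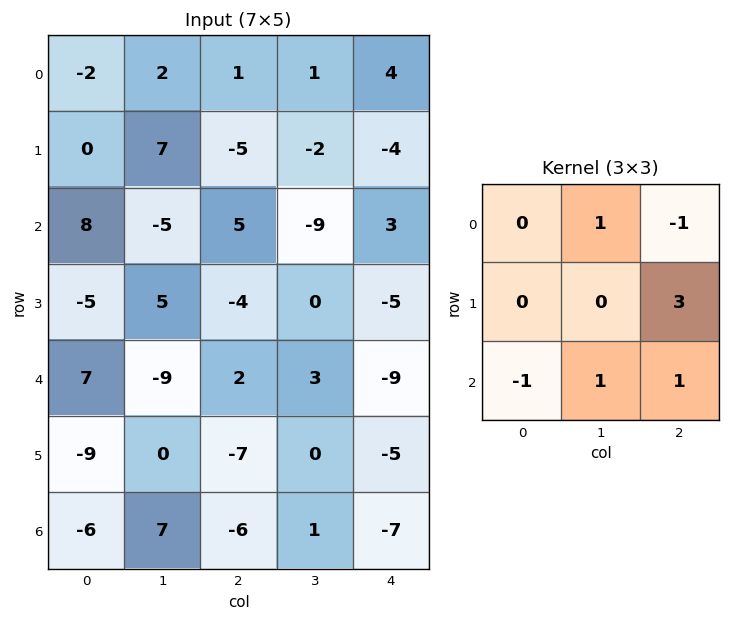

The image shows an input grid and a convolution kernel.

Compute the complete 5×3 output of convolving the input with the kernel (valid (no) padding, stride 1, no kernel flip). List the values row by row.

-22 -5 -26
33 -39 10
-36 28 -35
17 -2 -20
-25 -13 -3

Output[0,0]: The receptive field on the input at this output position is [-2 2 1 / 0 7 -5 / 8 -5 5]. Elementwise product with the kernel and sum: 2·1 + 1·-1 + -5·3 + 8·-1 + -5·1 + 5·1.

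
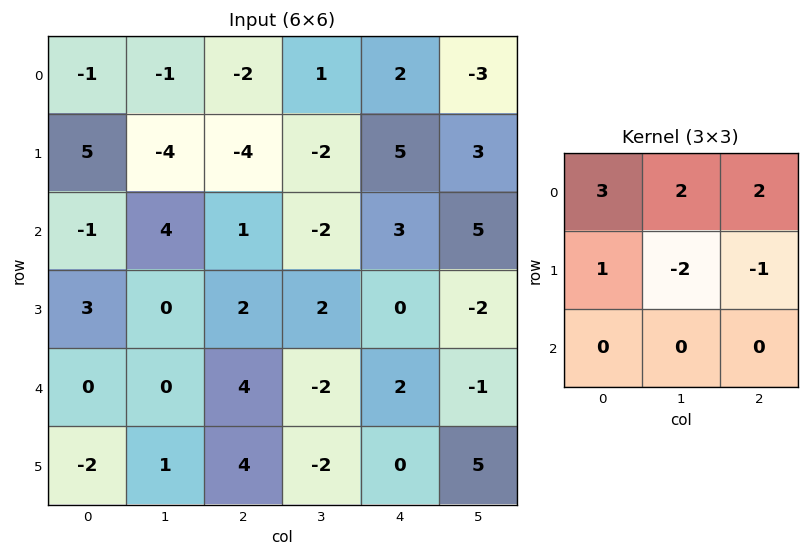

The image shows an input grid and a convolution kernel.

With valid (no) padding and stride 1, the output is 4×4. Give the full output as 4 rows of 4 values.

8 1 -5 -14
-11 -20 -4 -3
8 4 3 14
9 2 16 -3

Output[0,0]: The receptive field on the input at this output position is [-1 -1 -2 / 5 -4 -4 / -1 4 1]. Elementwise product with the kernel and sum: -1·3 + -1·2 + -2·2 + 5·1 + -4·-2 + -4·-1.
Output[0,1]: The receptive field on the input at this output position is [-1 -2 1 / -4 -4 -2 / 4 1 -2]. Elementwise product with the kernel and sum: -1·3 + -2·2 + 1·2 + -4·1 + -4·-2 + -2·-1.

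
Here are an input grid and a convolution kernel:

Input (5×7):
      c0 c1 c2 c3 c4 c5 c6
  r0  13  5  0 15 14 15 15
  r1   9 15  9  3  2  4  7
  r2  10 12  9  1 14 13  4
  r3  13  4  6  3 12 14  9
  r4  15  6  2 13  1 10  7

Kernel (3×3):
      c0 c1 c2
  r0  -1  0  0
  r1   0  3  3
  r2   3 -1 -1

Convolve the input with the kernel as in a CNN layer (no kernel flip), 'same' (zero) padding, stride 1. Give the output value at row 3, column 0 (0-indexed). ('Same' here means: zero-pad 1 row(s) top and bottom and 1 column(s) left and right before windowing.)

30

The receptive field on the zero-padded input at this output position is [0 10 12 / 0 13 4 / 0 15 6]. Elementwise product with the kernel and sum: 0·-1 + 13·3 + 4·3 + 0·3 + 15·-1 + 6·-1.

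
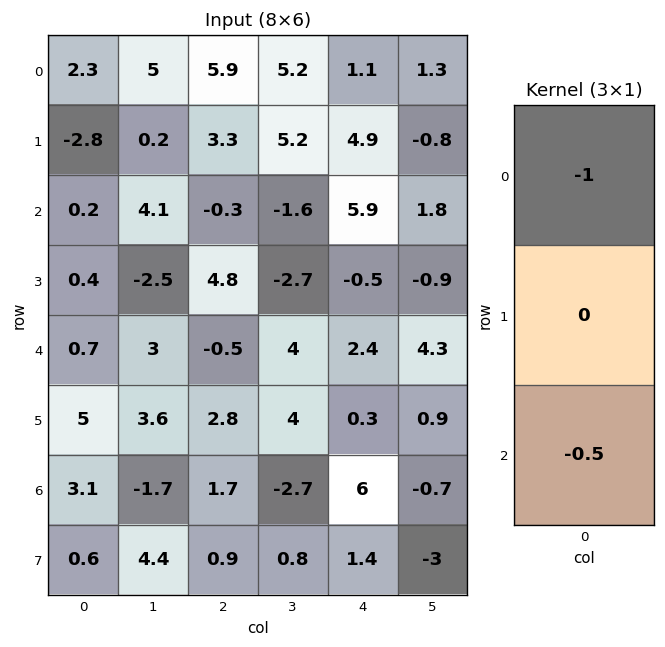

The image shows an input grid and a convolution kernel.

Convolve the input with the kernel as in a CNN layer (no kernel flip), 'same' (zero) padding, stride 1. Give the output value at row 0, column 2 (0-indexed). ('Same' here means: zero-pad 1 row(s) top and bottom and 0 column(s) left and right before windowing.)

The receptive field on the zero-padded input at this output position is [0 / 5.9 / 3.3]. Elementwise product with the kernel and sum: 0·-1 + 3.3·-0.5.

-1.65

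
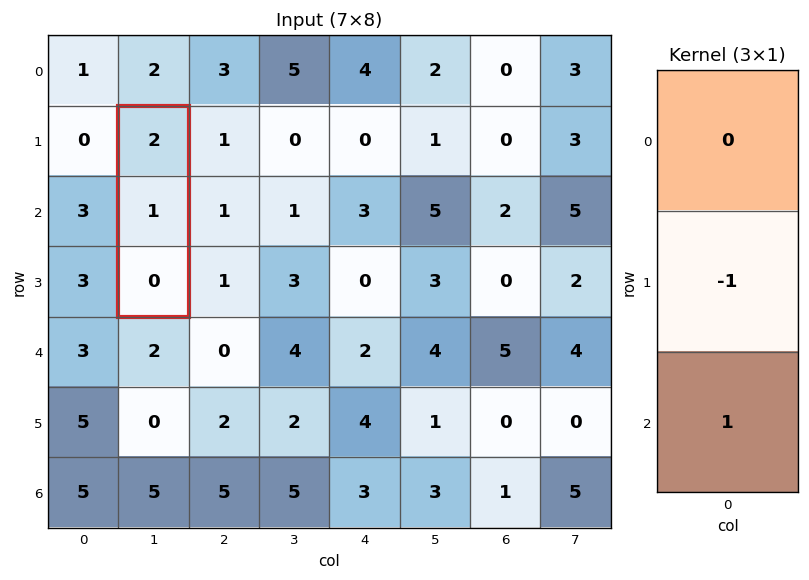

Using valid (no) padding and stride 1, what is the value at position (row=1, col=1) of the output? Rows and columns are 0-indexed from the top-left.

The receptive field on the input at this output position is [2 / 1 / 0]. Elementwise product with the kernel and sum: 1·-1 + 0·1.

-1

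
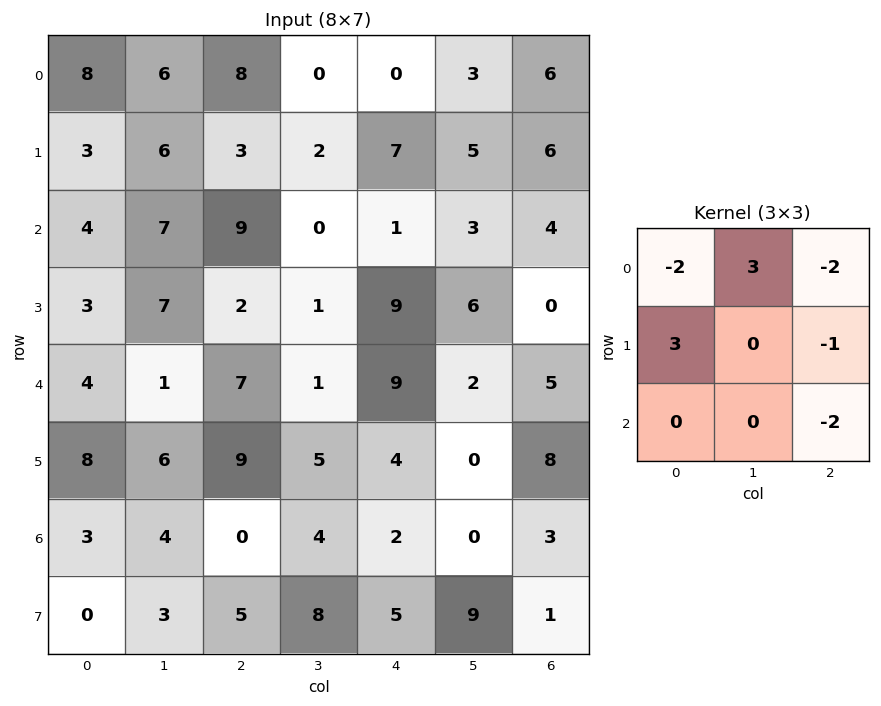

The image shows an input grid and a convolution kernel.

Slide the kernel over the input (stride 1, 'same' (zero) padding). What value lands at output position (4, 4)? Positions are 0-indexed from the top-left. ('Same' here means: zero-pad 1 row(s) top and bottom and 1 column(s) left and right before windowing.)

14

The receptive field on the zero-padded input at this output position is [1 9 6 / 1 9 2 / 5 4 0]. Elementwise product with the kernel and sum: 1·-2 + 9·3 + 6·-2 + 1·3 + 2·-1 + 0·-2.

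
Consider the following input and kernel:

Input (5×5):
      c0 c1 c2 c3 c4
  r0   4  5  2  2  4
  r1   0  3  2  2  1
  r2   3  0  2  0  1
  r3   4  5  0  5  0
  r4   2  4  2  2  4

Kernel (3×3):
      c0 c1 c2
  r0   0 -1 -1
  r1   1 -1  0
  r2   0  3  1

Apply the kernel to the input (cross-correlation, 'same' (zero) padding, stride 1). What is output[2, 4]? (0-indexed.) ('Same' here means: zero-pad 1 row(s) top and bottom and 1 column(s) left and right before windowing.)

-2

The receptive field on the zero-padded input at this output position is [2 1 0 / 0 1 0 / 5 0 0]. Elementwise product with the kernel and sum: 1·-1 + 0·-1 + 0·1 + 1·-1 + 0·3 + 0·1.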